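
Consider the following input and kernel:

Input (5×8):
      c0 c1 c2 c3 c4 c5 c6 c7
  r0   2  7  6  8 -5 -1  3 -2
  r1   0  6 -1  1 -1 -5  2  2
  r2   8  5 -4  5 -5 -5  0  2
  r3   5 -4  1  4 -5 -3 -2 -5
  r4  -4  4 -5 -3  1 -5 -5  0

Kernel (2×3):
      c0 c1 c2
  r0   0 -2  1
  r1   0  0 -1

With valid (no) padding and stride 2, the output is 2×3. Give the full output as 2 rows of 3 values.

Output[0,0]: The receptive field on the input at this output position is [2 7 6 / 0 6 -1]. Elementwise product with the kernel and sum: 7·-2 + 6·1 + -1·-1.

-7 -20 3
-15 -10 12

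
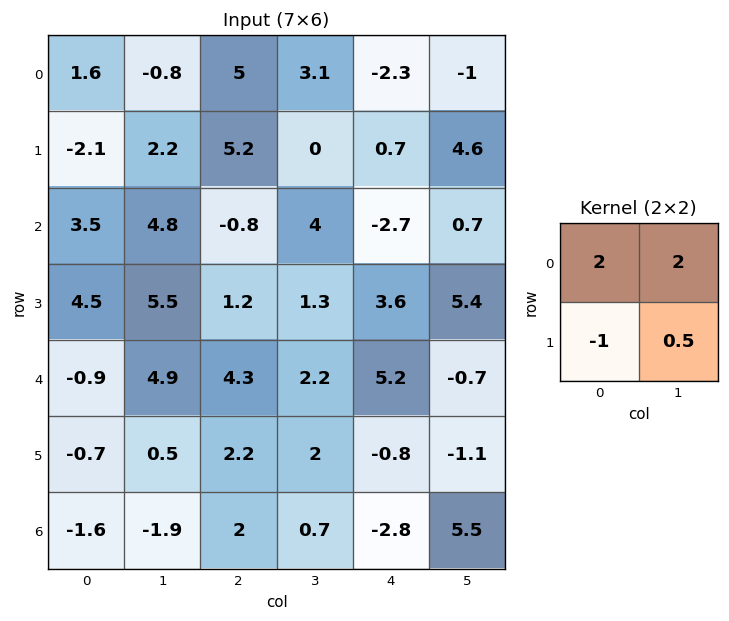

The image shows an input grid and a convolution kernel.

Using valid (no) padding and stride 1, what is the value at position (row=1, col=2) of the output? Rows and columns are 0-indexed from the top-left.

13.2

The receptive field on the input at this output position is [5.2 0 / -0.8 4]. Elementwise product with the kernel and sum: 5.2·2 + 0·2 + -0.8·-1 + 4·0.5.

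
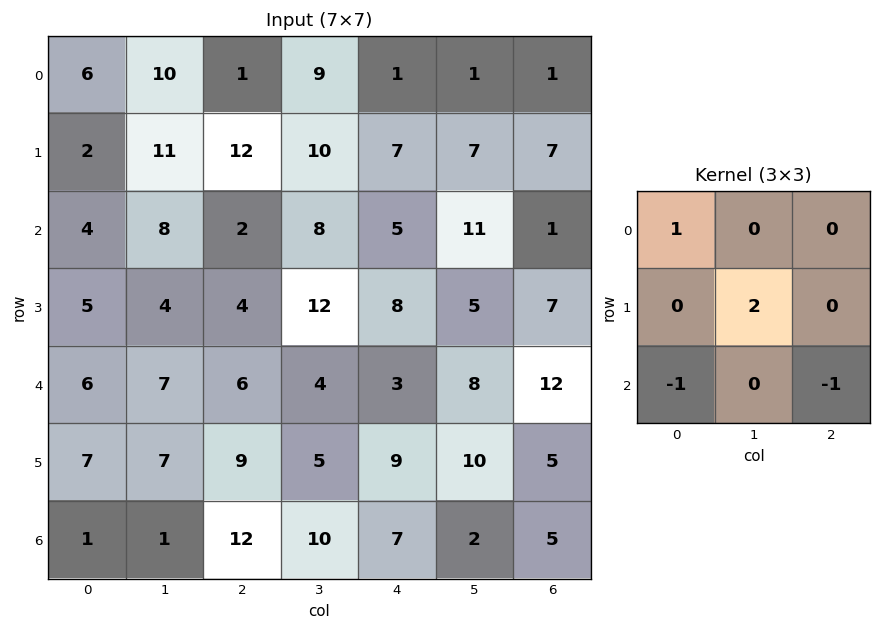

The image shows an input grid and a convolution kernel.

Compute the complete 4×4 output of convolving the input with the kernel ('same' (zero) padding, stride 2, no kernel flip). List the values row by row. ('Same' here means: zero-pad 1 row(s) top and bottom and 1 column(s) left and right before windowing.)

1 -19 -15 -5
4 -1 3 4
5 4 3 19
2 31 19 20

Output[0,0]: The receptive field on the zero-padded input at this output position is [0 0 0 / 0 6 10 / 0 2 11]. Elementwise product with the kernel and sum: 0·1 + 6·2 + 0·-1 + 11·-1.
Output[0,1]: The receptive field on the zero-padded input at this output position is [0 0 0 / 10 1 9 / 11 12 10]. Elementwise product with the kernel and sum: 0·1 + 1·2 + 11·-1 + 10·-1.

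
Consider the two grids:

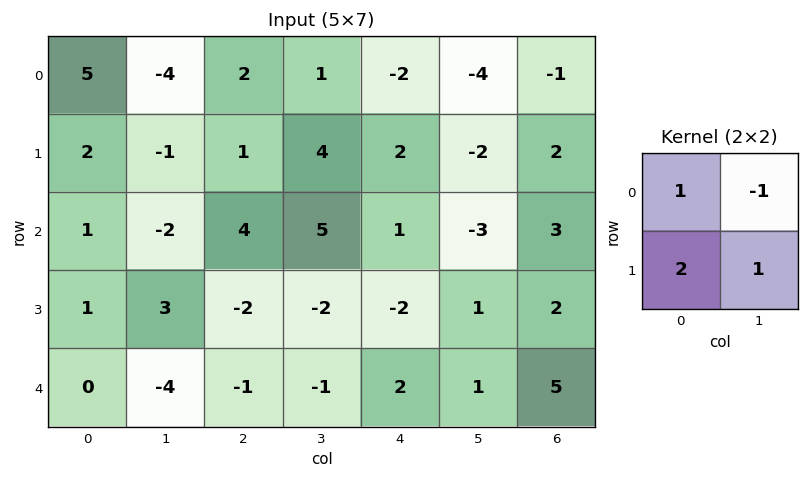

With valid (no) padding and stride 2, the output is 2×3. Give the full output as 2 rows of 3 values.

Output[0,0]: The receptive field on the input at this output position is [5 -4 / 2 -1]. Elementwise product with the kernel and sum: 5·1 + -4·-1 + 2·2 + -1·1.

12 7 4
8 -7 1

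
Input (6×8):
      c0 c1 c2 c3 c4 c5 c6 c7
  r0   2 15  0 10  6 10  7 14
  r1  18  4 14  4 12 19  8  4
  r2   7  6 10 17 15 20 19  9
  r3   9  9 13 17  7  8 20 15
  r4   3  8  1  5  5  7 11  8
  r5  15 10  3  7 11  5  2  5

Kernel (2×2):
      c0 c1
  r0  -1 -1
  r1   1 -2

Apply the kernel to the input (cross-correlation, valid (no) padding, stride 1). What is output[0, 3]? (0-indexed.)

-36

The receptive field on the input at this output position is [10 6 / 4 12]. Elementwise product with the kernel and sum: 10·-1 + 6·-1 + 4·1 + 12·-2.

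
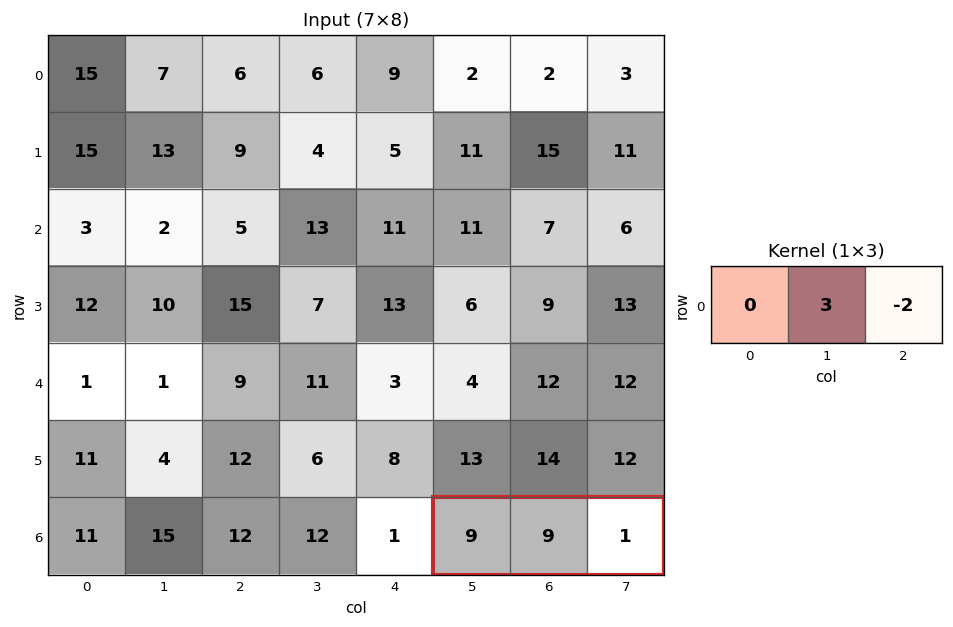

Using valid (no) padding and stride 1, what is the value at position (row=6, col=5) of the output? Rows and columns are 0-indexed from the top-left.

25

The receptive field on the input at this output position is [9 9 1]. Elementwise product with the kernel and sum: 9·3 + 1·-2.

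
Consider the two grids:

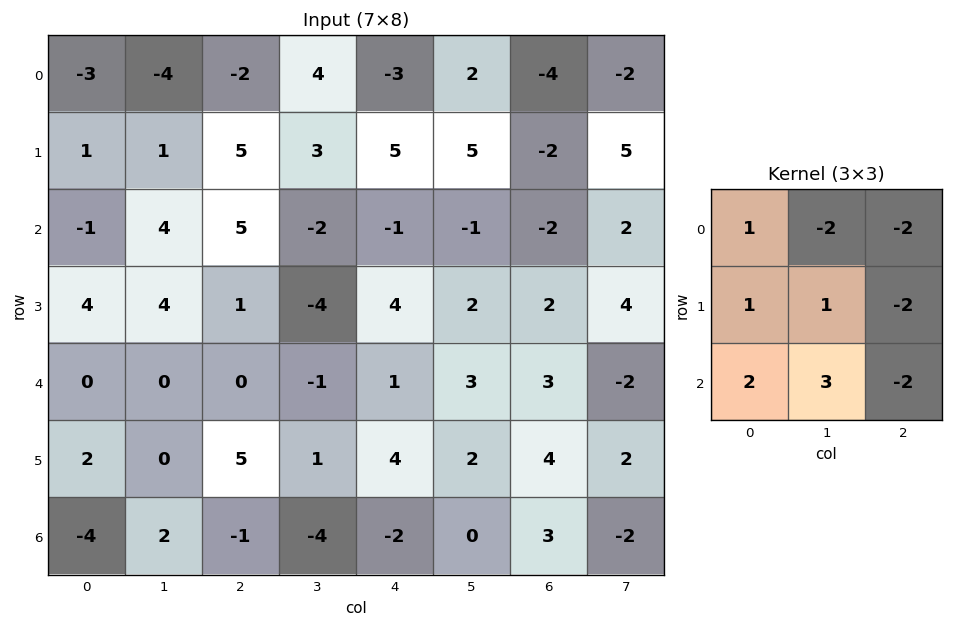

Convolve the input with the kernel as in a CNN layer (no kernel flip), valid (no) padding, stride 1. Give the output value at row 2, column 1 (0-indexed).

13

The receptive field on the input at this output position is [4 5 -2 / 4 1 -4 / 0 0 -1]. Elementwise product with the kernel and sum: 4·1 + 5·-2 + -2·-2 + 4·1 + 1·1 + -4·-2 + 0·2 + 0·3 + -1·-2.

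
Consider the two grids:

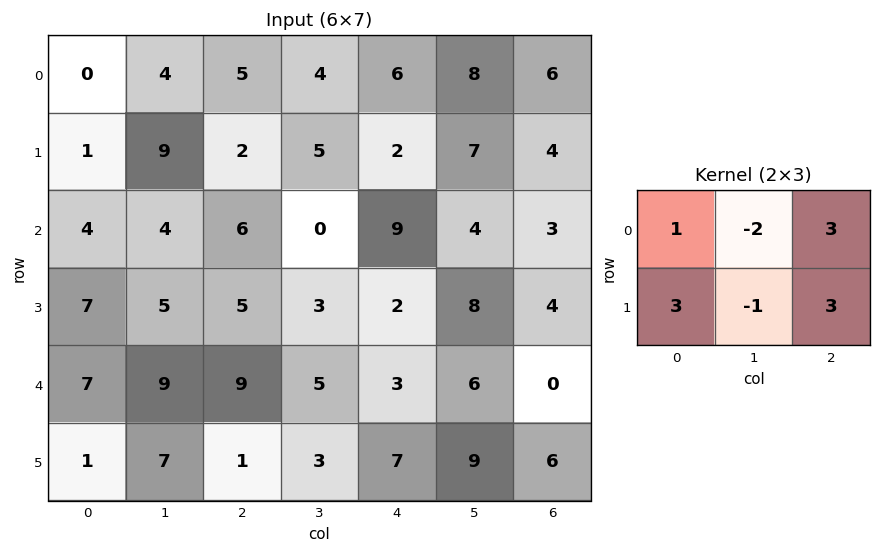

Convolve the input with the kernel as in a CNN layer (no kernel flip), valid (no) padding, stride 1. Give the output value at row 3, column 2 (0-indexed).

The receptive field on the input at this output position is [5 3 2 / 9 5 3]. Elementwise product with the kernel and sum: 5·1 + 3·-2 + 2·3 + 9·3 + 5·-1 + 3·3.

36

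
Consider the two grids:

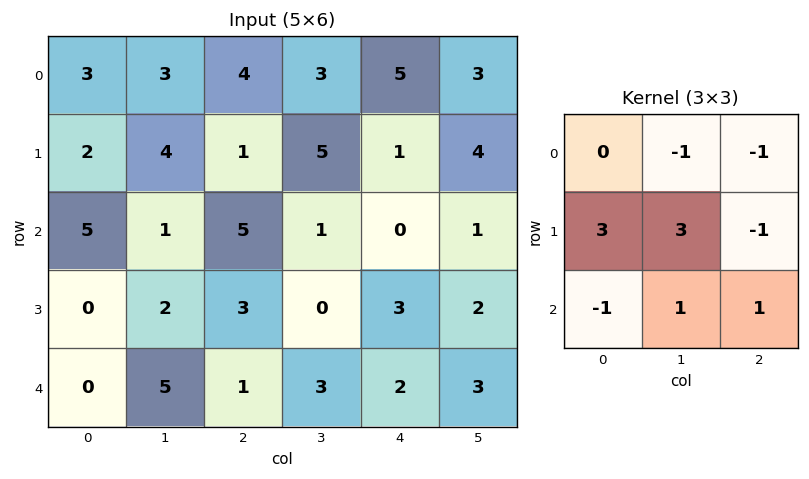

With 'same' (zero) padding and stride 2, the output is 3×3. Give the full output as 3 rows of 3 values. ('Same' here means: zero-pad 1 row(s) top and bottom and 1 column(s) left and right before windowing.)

Output[0,0]: The receptive field on the zero-padded input at this output position is [0 0 0 / 0 3 3 / 0 2 4]. Elementwise product with the kernel and sum: 0·-1 + 0·-1 + 0·3 + 3·3 + 3·-1 + 0·-1 + 2·1 + 4·1.
Output[0,1]: The receptive field on the zero-padded input at this output position is [0 0 0 / 3 4 3 / 4 1 5]. Elementwise product with the kernel and sum: 0·-1 + 0·-1 + 3·3 + 4·3 + 3·-1 + 4·-1 + 1·1 + 5·1.

12 20 21
10 12 2
-7 12 7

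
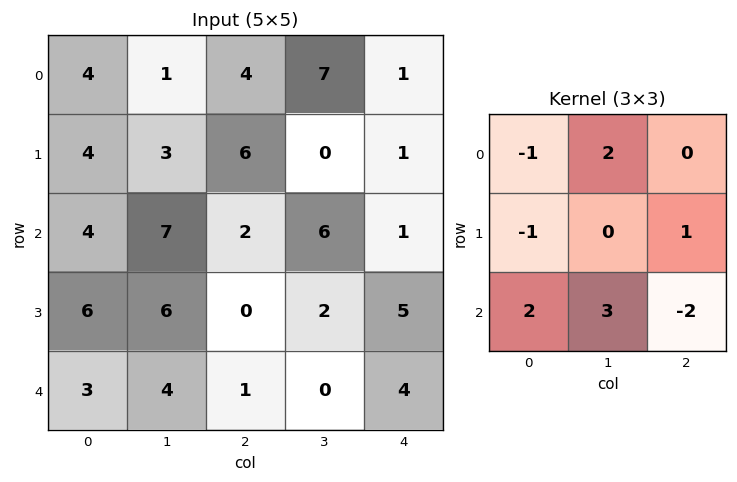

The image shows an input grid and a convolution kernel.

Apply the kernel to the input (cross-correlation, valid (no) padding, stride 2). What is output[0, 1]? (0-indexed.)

The receptive field on the input at this output position is [4 7 1 / 6 0 1 / 2 6 1]. Elementwise product with the kernel and sum: 4·-1 + 7·2 + 6·-1 + 1·1 + 2·2 + 6·3 + 1·-2.

25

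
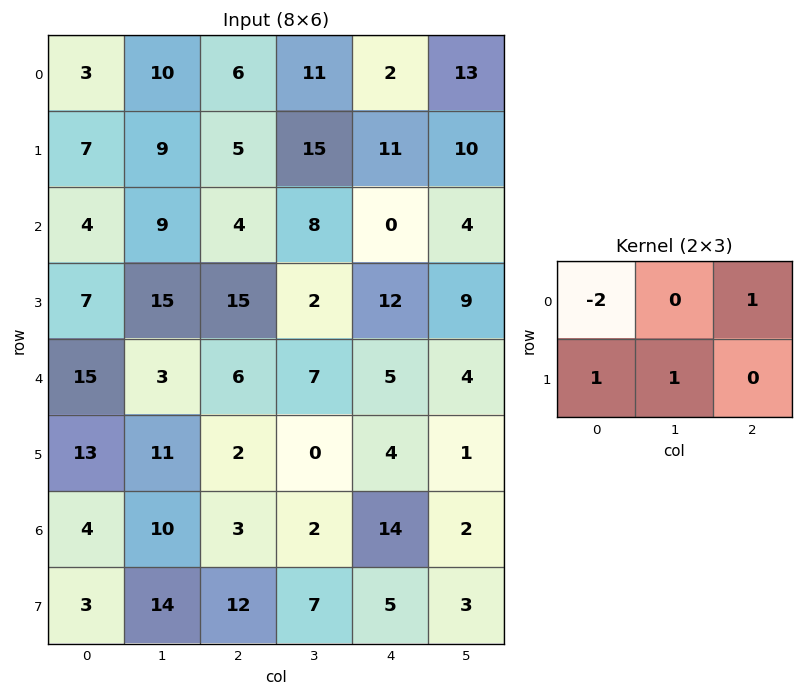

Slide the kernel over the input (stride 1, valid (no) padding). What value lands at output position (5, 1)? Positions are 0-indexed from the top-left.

The receptive field on the input at this output position is [11 2 0 / 10 3 2]. Elementwise product with the kernel and sum: 11·-2 + 0·1 + 10·1 + 3·1.

-9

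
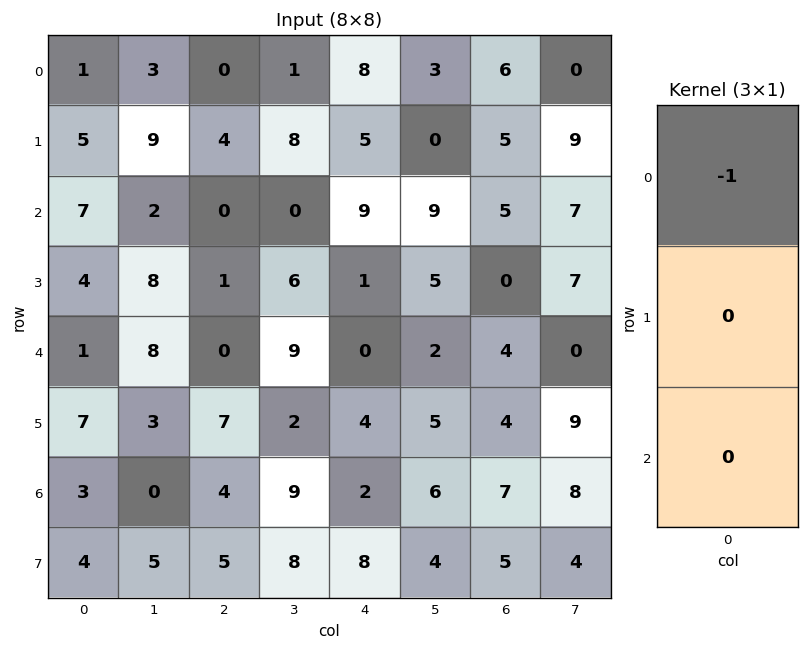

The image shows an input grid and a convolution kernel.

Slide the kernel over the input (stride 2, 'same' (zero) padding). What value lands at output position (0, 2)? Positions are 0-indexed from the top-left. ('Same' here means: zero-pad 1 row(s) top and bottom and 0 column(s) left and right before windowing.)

0

The receptive field on the zero-padded input at this output position is [0 / 8 / 5]. Elementwise product with the kernel and sum: 0·-1.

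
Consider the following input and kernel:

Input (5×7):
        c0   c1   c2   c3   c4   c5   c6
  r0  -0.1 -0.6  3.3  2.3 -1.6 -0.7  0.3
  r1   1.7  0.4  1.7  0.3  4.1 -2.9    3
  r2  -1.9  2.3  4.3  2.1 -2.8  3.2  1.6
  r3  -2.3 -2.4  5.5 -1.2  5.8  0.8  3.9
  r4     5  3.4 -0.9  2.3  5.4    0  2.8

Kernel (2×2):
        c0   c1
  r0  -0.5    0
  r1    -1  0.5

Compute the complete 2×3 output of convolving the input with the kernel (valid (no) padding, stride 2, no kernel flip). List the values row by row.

Output[0,0]: The receptive field on the input at this output position is [-0.1 -0.6 / 1.7 0.4]. Elementwise product with the kernel and sum: -0.1·-0.5 + 1.7·-1 + 0.4·0.5.

-1.45 -3.2 -4.75
2.05 -8.25 -4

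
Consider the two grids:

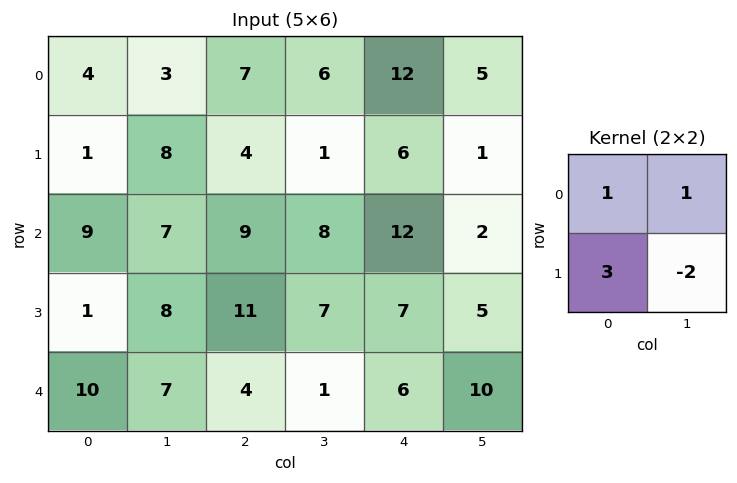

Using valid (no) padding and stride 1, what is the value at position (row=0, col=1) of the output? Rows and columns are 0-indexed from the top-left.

The receptive field on the input at this output position is [3 7 / 8 4]. Elementwise product with the kernel and sum: 3·1 + 7·1 + 8·3 + 4·-2.

26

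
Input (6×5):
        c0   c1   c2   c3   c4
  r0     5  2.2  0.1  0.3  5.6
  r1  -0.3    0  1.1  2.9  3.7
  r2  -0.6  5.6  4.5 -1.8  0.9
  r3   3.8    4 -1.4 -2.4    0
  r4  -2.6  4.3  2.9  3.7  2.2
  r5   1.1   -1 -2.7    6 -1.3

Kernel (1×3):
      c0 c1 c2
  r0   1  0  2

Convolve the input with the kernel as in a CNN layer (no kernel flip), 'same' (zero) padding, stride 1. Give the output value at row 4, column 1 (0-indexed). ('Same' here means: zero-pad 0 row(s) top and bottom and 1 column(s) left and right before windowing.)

The receptive field on the zero-padded input at this output position is [-2.6 4.3 2.9]. Elementwise product with the kernel and sum: -2.6·1 + 2.9·2.

3.2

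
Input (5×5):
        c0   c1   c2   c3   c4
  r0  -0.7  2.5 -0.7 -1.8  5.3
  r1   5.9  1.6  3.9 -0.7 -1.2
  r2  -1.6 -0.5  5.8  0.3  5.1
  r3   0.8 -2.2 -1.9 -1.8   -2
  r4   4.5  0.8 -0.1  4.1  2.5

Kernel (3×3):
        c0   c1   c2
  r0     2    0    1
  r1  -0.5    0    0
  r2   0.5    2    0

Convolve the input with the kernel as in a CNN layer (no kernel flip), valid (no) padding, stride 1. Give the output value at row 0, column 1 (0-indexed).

The receptive field on the input at this output position is [2.5 -0.7 -1.8 / 1.6 3.9 -0.7 / -0.5 5.8 0.3]. Elementwise product with the kernel and sum: 2.5·2 + -1.8·1 + 1.6·-0.5 + -0.5·0.5 + 5.8·2.

13.75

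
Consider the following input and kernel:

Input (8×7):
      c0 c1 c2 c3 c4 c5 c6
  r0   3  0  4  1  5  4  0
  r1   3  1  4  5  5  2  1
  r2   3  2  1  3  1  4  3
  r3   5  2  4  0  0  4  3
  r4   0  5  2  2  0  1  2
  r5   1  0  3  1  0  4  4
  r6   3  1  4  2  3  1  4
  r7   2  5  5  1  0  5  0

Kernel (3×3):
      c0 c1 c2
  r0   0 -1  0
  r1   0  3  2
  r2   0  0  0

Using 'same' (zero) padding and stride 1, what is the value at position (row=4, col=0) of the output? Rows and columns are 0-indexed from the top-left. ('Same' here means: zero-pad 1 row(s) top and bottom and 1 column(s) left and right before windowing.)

5

The receptive field on the zero-padded input at this output position is [0 5 2 / 0 0 5 / 0 1 0]. Elementwise product with the kernel and sum: 5·-1 + 0·3 + 5·2.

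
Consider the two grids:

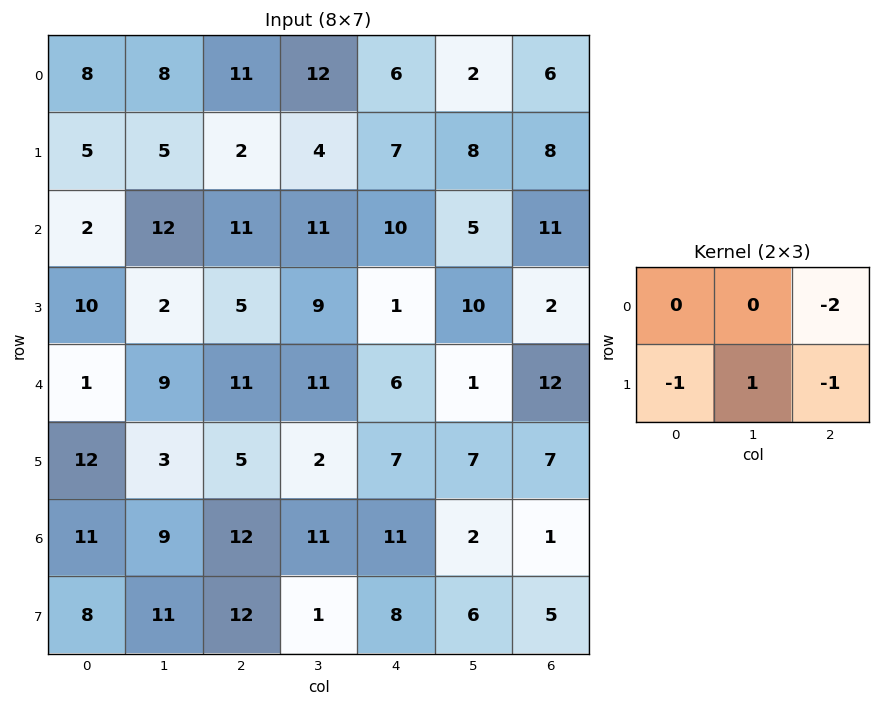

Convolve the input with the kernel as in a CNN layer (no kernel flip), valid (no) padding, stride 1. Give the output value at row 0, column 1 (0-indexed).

The receptive field on the input at this output position is [8 11 12 / 5 2 4]. Elementwise product with the kernel and sum: 12·-2 + 5·-1 + 2·1 + 4·-1.

-31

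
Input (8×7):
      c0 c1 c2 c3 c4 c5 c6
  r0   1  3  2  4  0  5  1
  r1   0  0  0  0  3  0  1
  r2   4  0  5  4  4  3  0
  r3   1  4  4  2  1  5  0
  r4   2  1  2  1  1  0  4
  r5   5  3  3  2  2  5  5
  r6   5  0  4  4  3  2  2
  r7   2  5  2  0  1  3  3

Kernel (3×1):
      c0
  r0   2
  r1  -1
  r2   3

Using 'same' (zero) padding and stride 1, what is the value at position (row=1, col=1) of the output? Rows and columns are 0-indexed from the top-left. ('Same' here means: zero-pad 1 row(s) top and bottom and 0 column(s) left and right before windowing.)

6

The receptive field on the zero-padded input at this output position is [3 / 0 / 0]. Elementwise product with the kernel and sum: 3·2 + 0·-1 + 0·3.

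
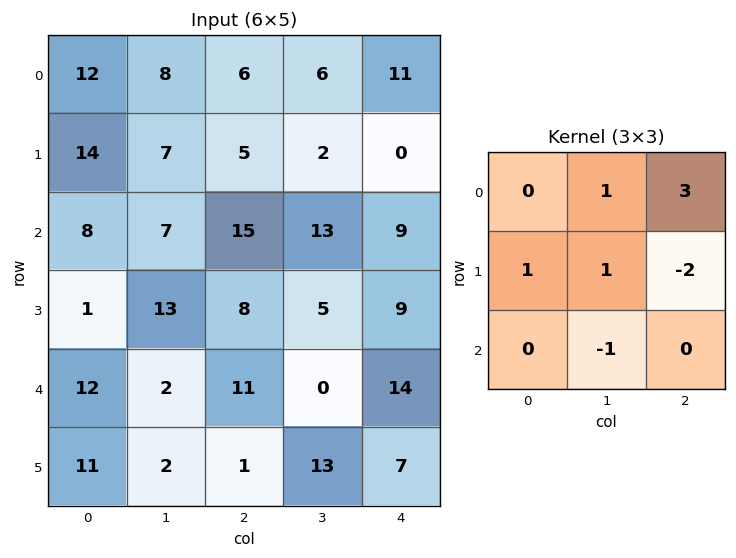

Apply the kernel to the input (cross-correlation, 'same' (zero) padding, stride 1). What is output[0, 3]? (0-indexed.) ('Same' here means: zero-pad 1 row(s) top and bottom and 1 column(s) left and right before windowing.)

The receptive field on the zero-padded input at this output position is [0 0 0 / 6 6 11 / 5 2 0]. Elementwise product with the kernel and sum: 0·1 + 0·3 + 6·1 + 6·1 + 11·-2 + 2·-1.

-12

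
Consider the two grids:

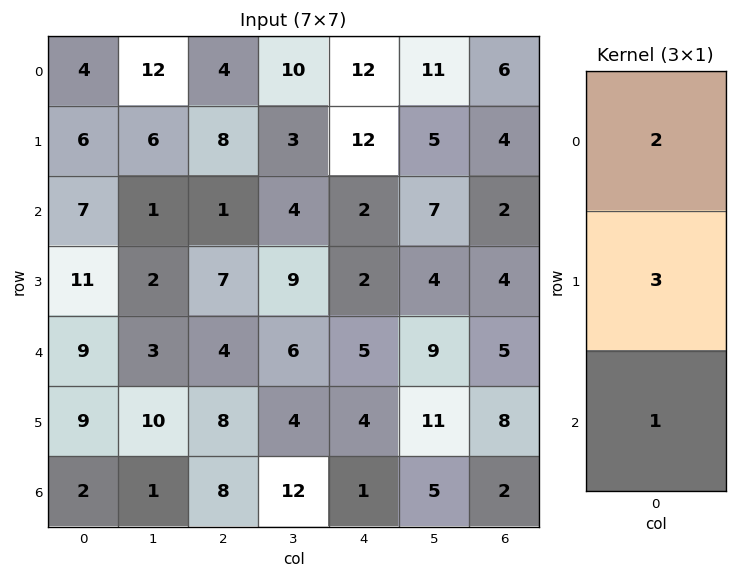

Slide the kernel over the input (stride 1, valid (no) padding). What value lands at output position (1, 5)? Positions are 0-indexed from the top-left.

35

The receptive field on the input at this output position is [5 / 7 / 4]. Elementwise product with the kernel and sum: 5·2 + 7·3 + 4·1.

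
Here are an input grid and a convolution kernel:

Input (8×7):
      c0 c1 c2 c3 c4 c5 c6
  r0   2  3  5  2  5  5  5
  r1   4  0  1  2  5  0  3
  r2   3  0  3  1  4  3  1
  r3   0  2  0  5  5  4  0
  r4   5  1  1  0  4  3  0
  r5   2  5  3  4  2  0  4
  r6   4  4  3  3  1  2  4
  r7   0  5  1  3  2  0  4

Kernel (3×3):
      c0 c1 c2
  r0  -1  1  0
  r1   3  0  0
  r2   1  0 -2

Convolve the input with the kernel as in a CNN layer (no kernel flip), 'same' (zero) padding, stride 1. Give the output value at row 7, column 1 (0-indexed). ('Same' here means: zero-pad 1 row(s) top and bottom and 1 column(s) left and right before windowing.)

0

The receptive field on the zero-padded input at this output position is [4 4 3 / 0 5 1 / 0 0 0]. Elementwise product with the kernel and sum: 4·-1 + 4·1 + 0·3 + 0·1 + 0·-2.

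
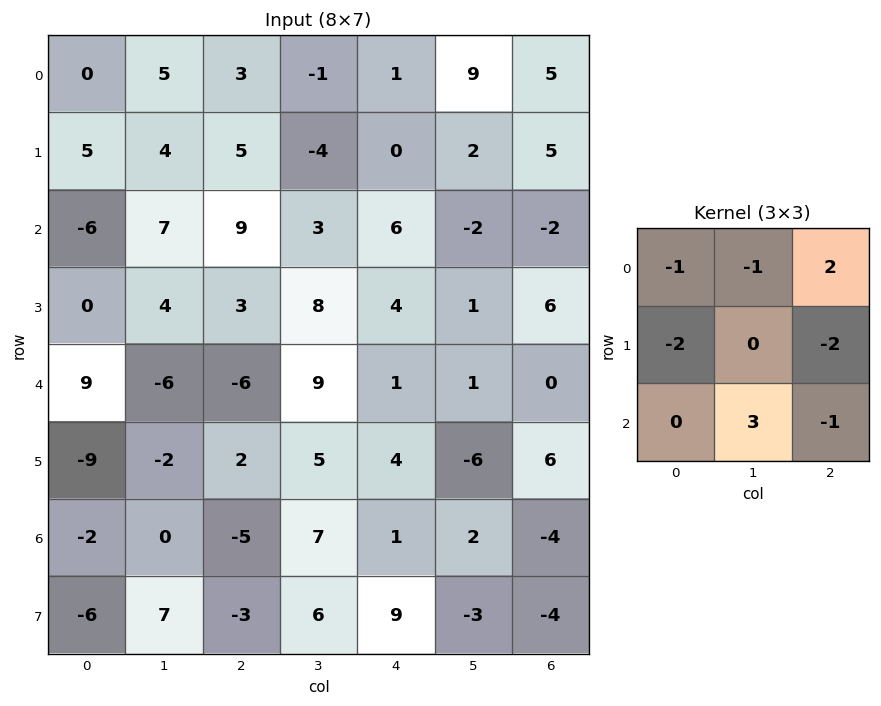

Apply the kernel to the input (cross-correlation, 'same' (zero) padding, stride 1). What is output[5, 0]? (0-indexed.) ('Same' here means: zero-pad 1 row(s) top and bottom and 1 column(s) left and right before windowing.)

-23

The receptive field on the zero-padded input at this output position is [0 9 -6 / 0 -9 -2 / 0 -2 0]. Elementwise product with the kernel and sum: 0·-1 + 9·-1 + -6·2 + 0·-2 + -2·-2 + -2·3 + 0·-1.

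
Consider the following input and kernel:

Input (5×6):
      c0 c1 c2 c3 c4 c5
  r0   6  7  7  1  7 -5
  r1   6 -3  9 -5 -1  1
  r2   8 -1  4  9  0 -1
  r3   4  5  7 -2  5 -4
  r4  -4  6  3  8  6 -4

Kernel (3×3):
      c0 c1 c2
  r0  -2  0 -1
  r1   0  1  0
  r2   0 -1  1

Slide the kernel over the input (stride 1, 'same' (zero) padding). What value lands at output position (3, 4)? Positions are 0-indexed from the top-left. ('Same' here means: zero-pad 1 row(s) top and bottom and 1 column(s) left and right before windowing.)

The receptive field on the zero-padded input at this output position is [9 0 -1 / -2 5 -4 / 8 6 -4]. Elementwise product with the kernel and sum: 9·-2 + -1·-1 + 5·1 + 6·-1 + -4·1.

-22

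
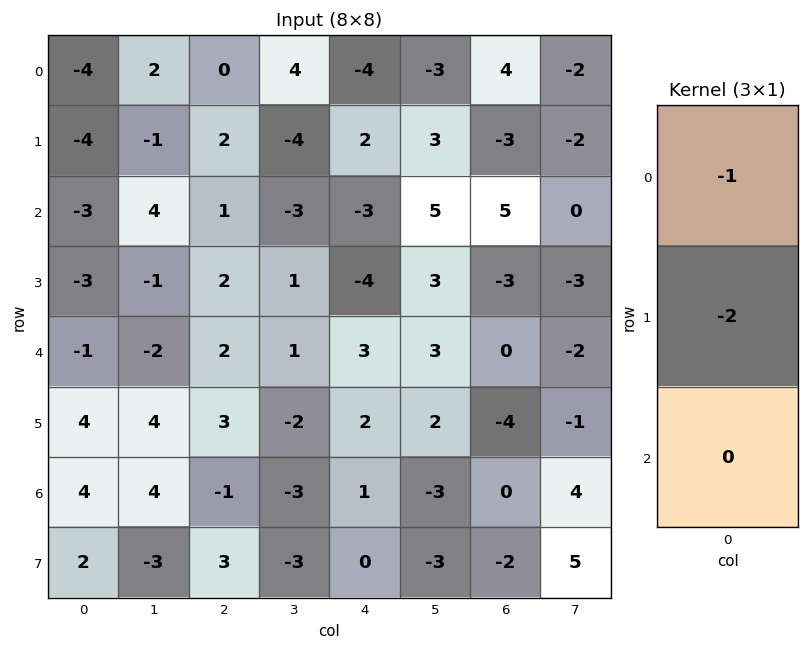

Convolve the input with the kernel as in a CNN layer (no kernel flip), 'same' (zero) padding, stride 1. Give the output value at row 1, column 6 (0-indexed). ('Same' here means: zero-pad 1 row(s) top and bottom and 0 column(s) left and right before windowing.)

2

The receptive field on the zero-padded input at this output position is [4 / -3 / 5]. Elementwise product with the kernel and sum: 4·-1 + -3·-2.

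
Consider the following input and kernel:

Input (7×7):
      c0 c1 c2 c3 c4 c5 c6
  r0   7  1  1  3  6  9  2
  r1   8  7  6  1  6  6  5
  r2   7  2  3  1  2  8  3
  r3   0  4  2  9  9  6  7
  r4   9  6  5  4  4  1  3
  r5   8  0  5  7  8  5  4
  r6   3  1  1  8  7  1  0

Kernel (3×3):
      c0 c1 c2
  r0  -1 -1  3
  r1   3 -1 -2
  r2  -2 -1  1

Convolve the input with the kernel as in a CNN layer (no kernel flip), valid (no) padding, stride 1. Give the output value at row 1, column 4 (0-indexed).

The receptive field on the input at this output position is [6 6 5 / 2 8 3 / 9 6 7]. Elementwise product with the kernel and sum: 6·-1 + 6·-1 + 5·3 + 2·3 + 8·-1 + 3·-2 + 9·-2 + 6·-1 + 7·1.

-22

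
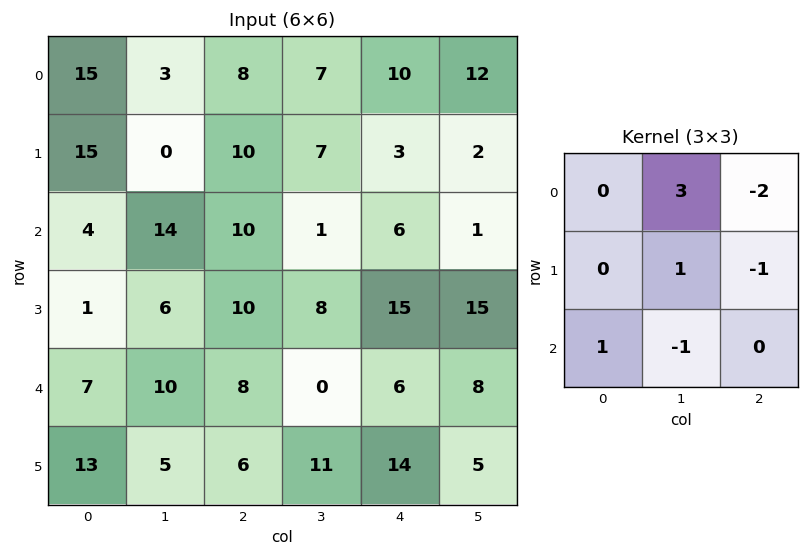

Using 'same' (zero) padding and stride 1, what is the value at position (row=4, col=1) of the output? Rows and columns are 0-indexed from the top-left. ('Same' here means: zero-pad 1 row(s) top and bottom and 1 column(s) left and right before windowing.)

The receptive field on the zero-padded input at this output position is [1 6 10 / 7 10 8 / 13 5 6]. Elementwise product with the kernel and sum: 6·3 + 10·-2 + 10·1 + 8·-1 + 13·1 + 5·-1.

8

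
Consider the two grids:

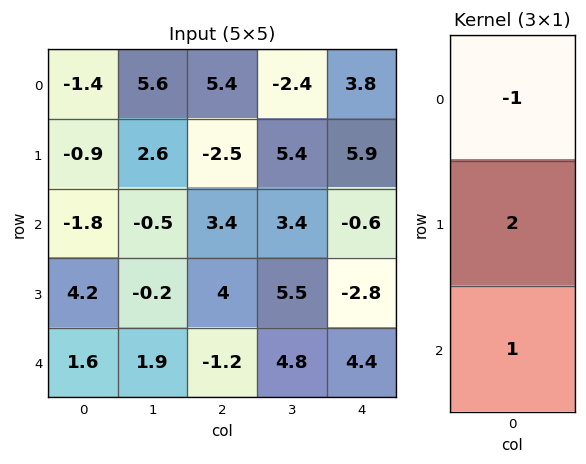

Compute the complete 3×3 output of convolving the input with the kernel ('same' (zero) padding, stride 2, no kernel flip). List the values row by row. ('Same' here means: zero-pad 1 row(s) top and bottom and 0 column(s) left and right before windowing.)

-3.7 8.3 13.5
1.5 13.3 -9.9
-1 -6.4 11.6

Output[0,0]: The receptive field on the zero-padded input at this output position is [0 / -1.4 / -0.9]. Elementwise product with the kernel and sum: 0·-1 + -1.4·2 + -0.9·1.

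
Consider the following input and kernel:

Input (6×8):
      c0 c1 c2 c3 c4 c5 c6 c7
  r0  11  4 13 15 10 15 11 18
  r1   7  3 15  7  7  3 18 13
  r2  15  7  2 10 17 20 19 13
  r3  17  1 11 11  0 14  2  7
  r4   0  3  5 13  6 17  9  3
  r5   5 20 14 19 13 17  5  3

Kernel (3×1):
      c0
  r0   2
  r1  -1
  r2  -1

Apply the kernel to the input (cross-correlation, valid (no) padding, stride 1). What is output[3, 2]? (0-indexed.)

3

The receptive field on the input at this output position is [11 / 5 / 14]. Elementwise product with the kernel and sum: 11·2 + 5·-1 + 14·-1.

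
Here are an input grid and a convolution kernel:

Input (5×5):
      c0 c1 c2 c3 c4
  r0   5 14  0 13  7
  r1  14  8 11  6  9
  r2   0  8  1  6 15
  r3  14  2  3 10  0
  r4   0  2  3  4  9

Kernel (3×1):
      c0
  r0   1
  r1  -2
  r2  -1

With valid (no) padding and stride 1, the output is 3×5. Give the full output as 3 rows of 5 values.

-23 -10 -23 -5 -26
0 -10 6 -16 -21
-28 2 -8 -18 6

Output[0,0]: The receptive field on the input at this output position is [5 / 14 / 0]. Elementwise product with the kernel and sum: 5·1 + 14·-2 + 0·-1.
Output[0,1]: The receptive field on the input at this output position is [14 / 8 / 8]. Elementwise product with the kernel and sum: 14·1 + 8·-2 + 8·-1.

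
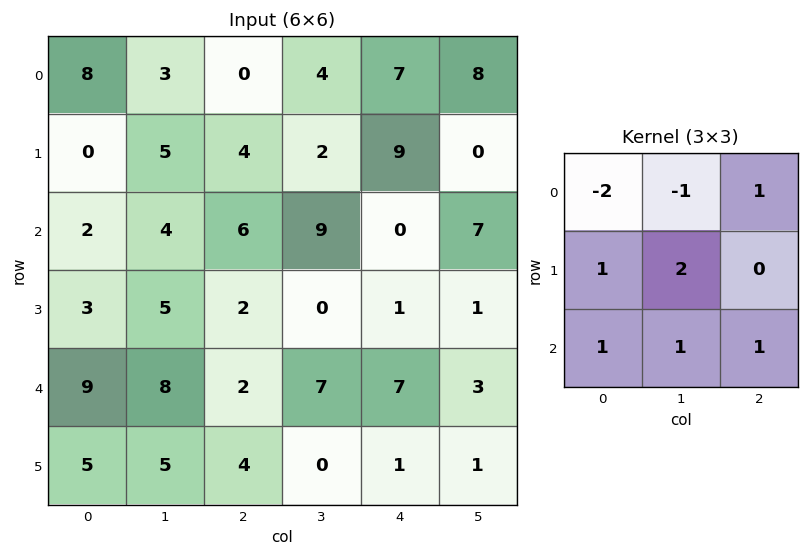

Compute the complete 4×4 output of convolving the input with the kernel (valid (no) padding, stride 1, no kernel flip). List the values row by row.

3 30 26 29
19 11 26 -2
30 21 -3 8
30 9 18 23

Output[0,0]: The receptive field on the input at this output position is [8 3 0 / 0 5 4 / 2 4 6]. Elementwise product with the kernel and sum: 8·-2 + 3·-1 + 0·1 + 0·1 + 5·2 + 2·1 + 4·1 + 6·1.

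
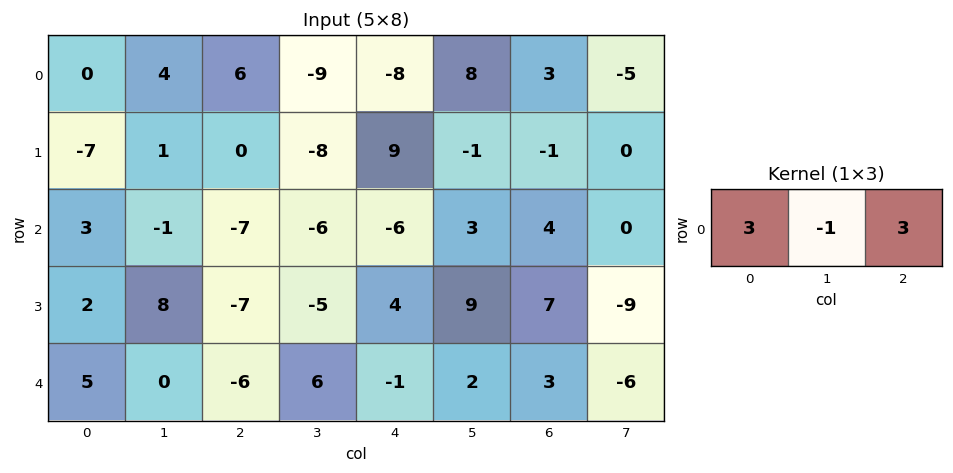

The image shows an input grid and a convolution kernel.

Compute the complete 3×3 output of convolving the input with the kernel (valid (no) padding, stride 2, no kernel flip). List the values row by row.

14 3 -23
-11 -33 -9
-3 -27 4

Output[0,0]: The receptive field on the input at this output position is [0 4 6]. Elementwise product with the kernel and sum: 0·3 + 4·-1 + 6·3.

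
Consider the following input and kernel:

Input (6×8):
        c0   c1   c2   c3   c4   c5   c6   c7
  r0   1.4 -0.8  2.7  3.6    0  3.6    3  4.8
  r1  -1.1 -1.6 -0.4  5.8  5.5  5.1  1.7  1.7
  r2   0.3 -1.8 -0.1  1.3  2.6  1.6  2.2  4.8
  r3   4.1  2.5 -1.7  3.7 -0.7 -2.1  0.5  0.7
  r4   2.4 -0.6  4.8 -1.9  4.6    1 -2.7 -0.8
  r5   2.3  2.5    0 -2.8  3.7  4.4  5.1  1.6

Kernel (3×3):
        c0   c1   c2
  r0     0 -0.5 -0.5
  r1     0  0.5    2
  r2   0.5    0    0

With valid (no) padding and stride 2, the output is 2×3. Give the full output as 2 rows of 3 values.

-2.4 12.05 3.95
0 0.9 0.35

Output[0,0]: The receptive field on the input at this output position is [1.4 -0.8 2.7 / -1.1 -1.6 -0.4 / 0.3 -1.8 -0.1]. Elementwise product with the kernel and sum: -0.8·-0.5 + 2.7·-0.5 + -1.6·0.5 + -0.4·2 + 0.3·0.5.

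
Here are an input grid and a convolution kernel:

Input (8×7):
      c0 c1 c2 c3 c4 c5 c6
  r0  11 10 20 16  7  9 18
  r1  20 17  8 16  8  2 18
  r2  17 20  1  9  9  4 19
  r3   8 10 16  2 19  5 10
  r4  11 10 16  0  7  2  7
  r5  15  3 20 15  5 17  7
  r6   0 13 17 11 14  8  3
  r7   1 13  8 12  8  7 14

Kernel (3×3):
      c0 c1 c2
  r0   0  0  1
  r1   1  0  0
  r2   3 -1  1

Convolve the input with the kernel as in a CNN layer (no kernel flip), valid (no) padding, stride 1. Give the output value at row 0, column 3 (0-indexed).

The receptive field on the input at this output position is [16 7 9 / 16 8 2 / 9 9 4]. Elementwise product with the kernel and sum: 9·1 + 16·1 + 9·3 + 9·-1 + 4·1.

47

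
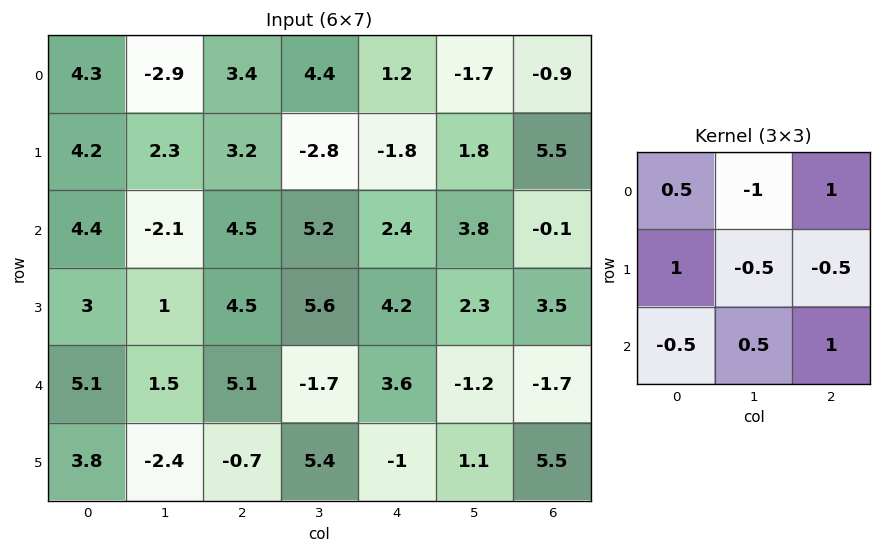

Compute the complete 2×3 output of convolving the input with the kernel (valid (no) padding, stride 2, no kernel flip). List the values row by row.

Output[0,0]: The receptive field on the input at this output position is [4.3 -2.9 3.4 / 4.2 2.3 3.2 / 4.4 -2.1 4.5]. Elementwise product with the kernel and sum: 4.3·0.5 + -2.9·-1 + 3.4·1 + 4.2·1 + 2.3·-0.5 + 3.2·-0.5 + 4.4·-0.5 + -2.1·0.5 + 4.5·1.

11.15 6.75 -3.45
12.35 -0.75 -5.5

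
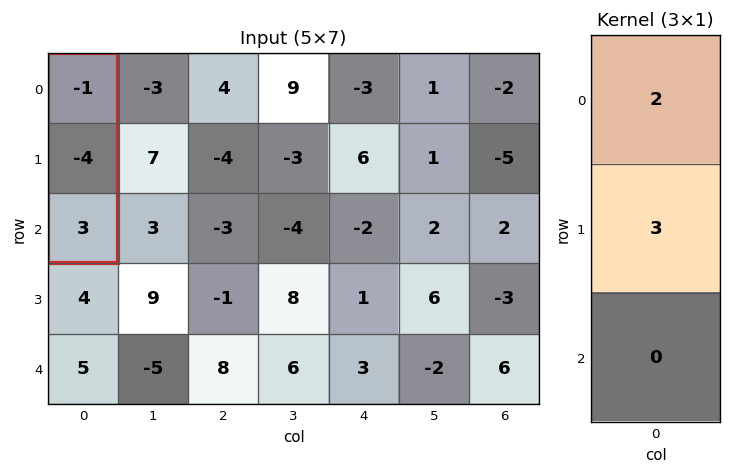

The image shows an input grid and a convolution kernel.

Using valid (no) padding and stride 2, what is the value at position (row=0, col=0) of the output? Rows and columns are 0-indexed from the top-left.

The receptive field on the input at this output position is [-1 / -4 / 3]. Elementwise product with the kernel and sum: -1·2 + -4·3.

-14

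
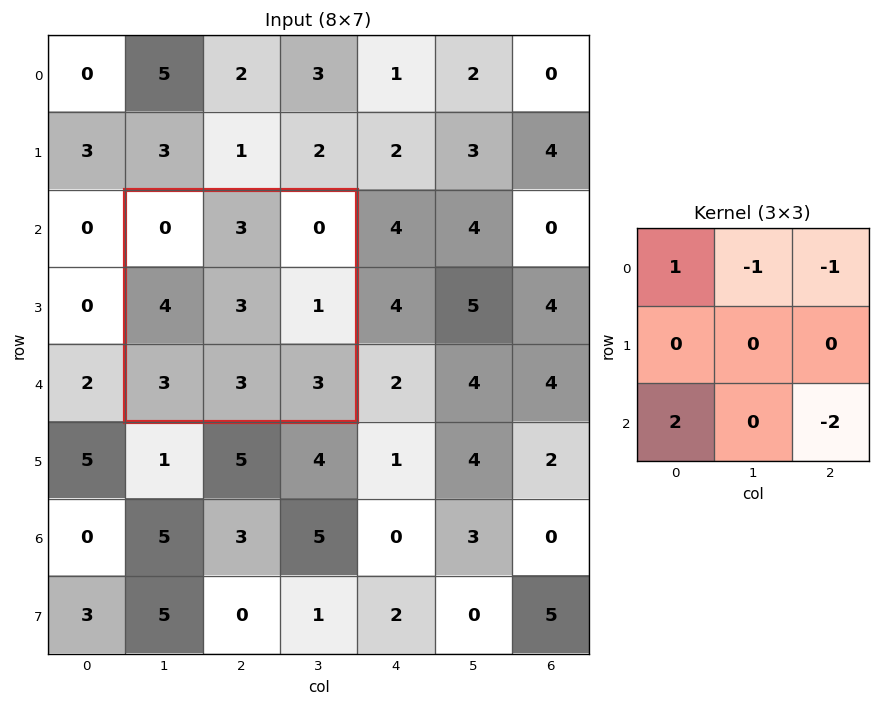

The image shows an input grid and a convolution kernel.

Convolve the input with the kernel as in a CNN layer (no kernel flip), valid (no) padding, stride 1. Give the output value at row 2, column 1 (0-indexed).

-3

The receptive field on the input at this output position is [0 3 0 / 4 3 1 / 3 3 3]. Elementwise product with the kernel and sum: 0·1 + 3·-1 + 0·-1 + 3·2 + 3·-2.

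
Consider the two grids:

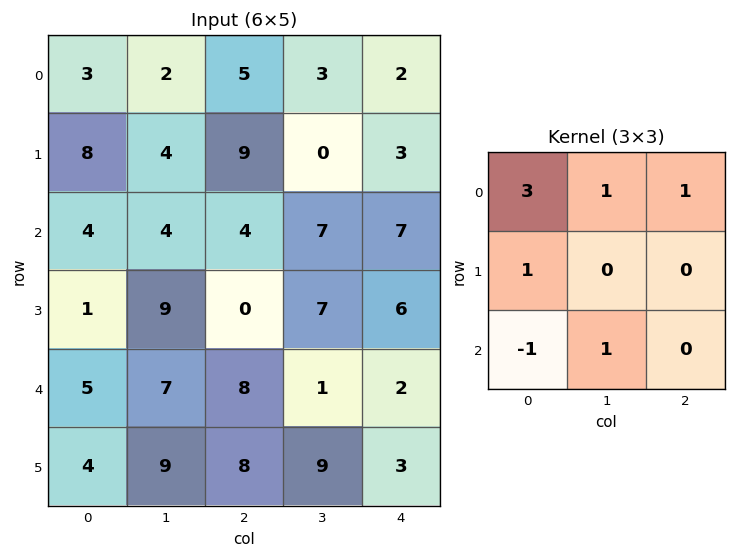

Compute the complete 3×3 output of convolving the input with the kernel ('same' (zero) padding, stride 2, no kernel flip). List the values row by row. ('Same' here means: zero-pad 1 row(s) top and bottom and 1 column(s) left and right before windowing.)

Output[0,0]: The receptive field on the zero-padded input at this output position is [0 0 0 / 0 3 2 / 0 8 4]. Elementwise product with the kernel and sum: 0·3 + 0·1 + 0·1 + 0·1 + 0·-1 + 8·1.

8 7 6
13 16 9
14 40 22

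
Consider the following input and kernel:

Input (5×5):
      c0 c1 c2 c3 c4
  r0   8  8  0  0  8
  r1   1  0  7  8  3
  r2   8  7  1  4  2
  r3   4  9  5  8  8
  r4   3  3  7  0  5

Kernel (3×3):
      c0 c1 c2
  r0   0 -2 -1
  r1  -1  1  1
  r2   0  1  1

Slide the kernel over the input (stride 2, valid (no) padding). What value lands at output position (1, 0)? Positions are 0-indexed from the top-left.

The receptive field on the input at this output position is [8 7 1 / 4 9 5 / 3 3 7]. Elementwise product with the kernel and sum: 7·-2 + 1·-1 + 4·-1 + 9·1 + 5·1 + 3·1 + 7·1.

5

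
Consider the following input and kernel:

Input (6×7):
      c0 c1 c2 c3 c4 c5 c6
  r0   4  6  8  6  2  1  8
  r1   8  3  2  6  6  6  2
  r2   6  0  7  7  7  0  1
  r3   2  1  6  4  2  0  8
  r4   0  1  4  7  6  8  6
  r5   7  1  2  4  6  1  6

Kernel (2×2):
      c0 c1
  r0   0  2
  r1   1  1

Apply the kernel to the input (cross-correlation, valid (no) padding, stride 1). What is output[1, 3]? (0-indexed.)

The receptive field on the input at this output position is [6 6 / 7 7]. Elementwise product with the kernel and sum: 6·2 + 7·1 + 7·1.

26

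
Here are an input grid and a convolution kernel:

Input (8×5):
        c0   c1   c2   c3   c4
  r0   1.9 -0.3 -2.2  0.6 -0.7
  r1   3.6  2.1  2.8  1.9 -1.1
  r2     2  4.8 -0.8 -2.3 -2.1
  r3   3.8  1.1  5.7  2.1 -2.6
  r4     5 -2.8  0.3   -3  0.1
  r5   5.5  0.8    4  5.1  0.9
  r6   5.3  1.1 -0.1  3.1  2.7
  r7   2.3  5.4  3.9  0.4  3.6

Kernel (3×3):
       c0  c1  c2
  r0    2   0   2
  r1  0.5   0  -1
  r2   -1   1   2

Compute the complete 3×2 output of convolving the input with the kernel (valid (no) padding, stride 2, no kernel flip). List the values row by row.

-0.4 -9
-8.6 -3.45
4.95 10.5

Output[0,0]: The receptive field on the input at this output position is [1.9 -0.3 -2.2 / 3.6 2.1 2.8 / 2 4.8 -0.8]. Elementwise product with the kernel and sum: 1.9·2 + -2.2·2 + 3.6·0.5 + 2.8·-1 + 2·-1 + 4.8·1 + -0.8·2.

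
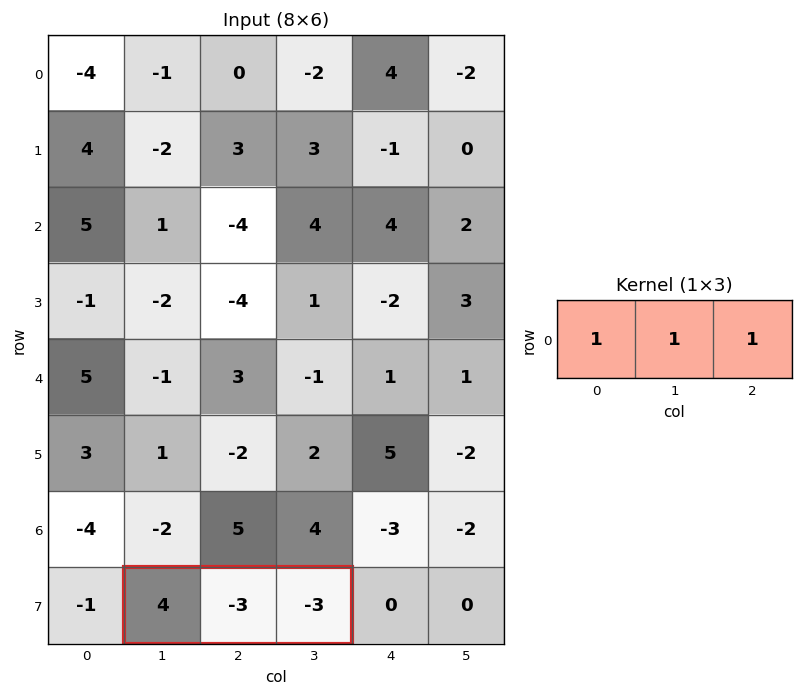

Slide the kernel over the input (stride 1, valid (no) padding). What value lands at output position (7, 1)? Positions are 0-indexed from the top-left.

The receptive field on the input at this output position is [4 -3 -3]. Elementwise product with the kernel and sum: 4·1 + -3·1 + -3·1.

-2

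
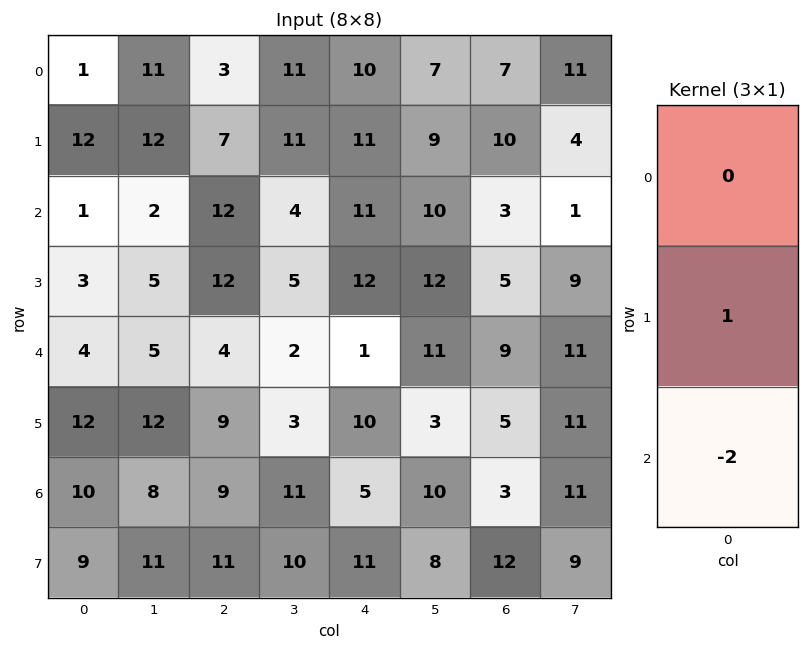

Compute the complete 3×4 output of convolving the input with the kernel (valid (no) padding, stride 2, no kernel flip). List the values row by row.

10 -17 -11 4
-5 4 10 -13
-8 -9 0 -1

Output[0,0]: The receptive field on the input at this output position is [1 / 12 / 1]. Elementwise product with the kernel and sum: 12·1 + 1·-2.
Output[0,1]: The receptive field on the input at this output position is [3 / 7 / 12]. Elementwise product with the kernel and sum: 7·1 + 12·-2.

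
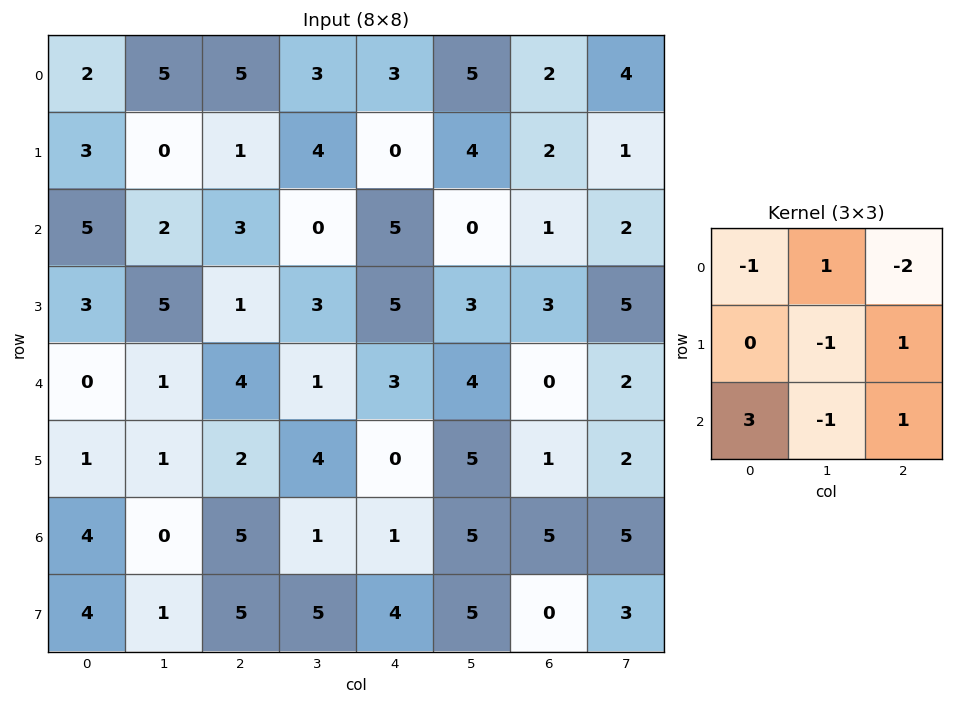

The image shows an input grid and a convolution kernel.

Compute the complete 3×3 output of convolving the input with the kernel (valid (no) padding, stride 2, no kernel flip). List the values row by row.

Output[0,0]: The receptive field on the input at this output position is [2 5 5 / 3 0 1 / 5 2 3]. Elementwise product with the kernel and sum: 2·-1 + 5·1 + 5·-2 + 0·-1 + 1·1 + 5·3 + 2·-1 + 3·1.
Output[0,1]: The receptive field on the input at this output position is [5 3 3 / 1 4 0 / 3 0 5]. Elementwise product with the kernel and sum: 5·-1 + 3·1 + 3·-2 + 4·-1 + 0·1 + 3·3 + 0·-1 + 5·1.

10 2 12
-10 3 -2
11 2 0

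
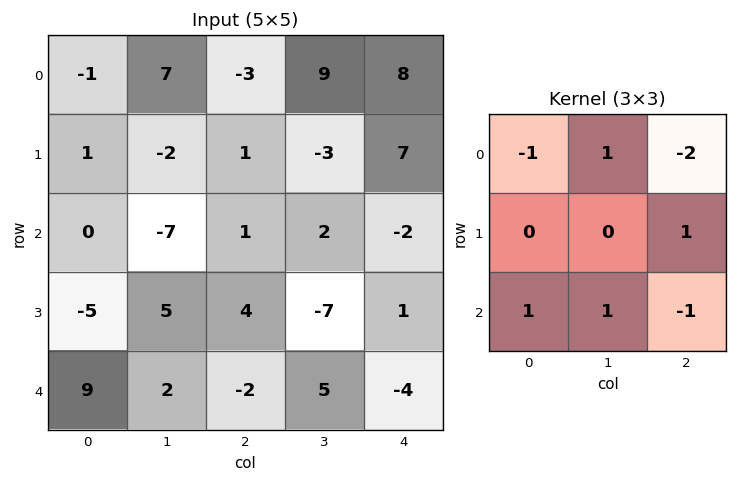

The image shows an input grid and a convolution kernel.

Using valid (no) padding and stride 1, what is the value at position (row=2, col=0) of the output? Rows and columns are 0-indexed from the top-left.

8

The receptive field on the input at this output position is [0 -7 1 / -5 5 4 / 9 2 -2]. Elementwise product with the kernel and sum: 0·-1 + -7·1 + 1·-2 + 4·1 + 9·1 + 2·1 + -2·-1.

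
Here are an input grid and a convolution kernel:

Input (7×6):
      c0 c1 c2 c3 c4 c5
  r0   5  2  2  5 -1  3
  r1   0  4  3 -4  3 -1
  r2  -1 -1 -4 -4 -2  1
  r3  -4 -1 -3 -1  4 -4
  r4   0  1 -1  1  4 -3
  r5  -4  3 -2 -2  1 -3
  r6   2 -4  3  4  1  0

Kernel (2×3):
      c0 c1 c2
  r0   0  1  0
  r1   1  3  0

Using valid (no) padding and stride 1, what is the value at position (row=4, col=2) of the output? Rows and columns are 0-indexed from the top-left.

The receptive field on the input at this output position is [-1 1 4 / -2 -2 1]. Elementwise product with the kernel and sum: 1·1 + -2·1 + -2·3.

-7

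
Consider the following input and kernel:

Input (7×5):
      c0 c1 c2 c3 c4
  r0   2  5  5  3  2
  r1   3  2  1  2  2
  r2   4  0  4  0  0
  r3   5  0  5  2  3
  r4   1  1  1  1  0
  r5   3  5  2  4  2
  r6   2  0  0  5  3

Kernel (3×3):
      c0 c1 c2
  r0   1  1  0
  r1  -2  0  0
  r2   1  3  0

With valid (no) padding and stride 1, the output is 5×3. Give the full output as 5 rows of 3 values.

5 18 10
2 18 6
-2 8 -2
21 14 19
-2 -8 13

Output[0,0]: The receptive field on the input at this output position is [2 5 5 / 3 2 1 / 4 0 4]. Elementwise product with the kernel and sum: 2·1 + 5·1 + 3·-2 + 4·1 + 0·3.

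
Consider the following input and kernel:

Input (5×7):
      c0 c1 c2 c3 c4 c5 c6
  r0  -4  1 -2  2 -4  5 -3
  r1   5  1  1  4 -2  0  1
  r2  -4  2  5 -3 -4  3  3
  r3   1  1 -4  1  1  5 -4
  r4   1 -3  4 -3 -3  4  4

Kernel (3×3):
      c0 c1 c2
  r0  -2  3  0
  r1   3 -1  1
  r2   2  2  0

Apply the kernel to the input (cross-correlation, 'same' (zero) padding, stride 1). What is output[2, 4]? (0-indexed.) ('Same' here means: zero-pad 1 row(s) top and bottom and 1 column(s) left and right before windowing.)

The receptive field on the zero-padded input at this output position is [4 -2 0 / -3 -4 3 / 1 1 5]. Elementwise product with the kernel and sum: 4·-2 + -2·3 + -3·3 + -4·-1 + 3·1 + 1·2 + 1·2.

-12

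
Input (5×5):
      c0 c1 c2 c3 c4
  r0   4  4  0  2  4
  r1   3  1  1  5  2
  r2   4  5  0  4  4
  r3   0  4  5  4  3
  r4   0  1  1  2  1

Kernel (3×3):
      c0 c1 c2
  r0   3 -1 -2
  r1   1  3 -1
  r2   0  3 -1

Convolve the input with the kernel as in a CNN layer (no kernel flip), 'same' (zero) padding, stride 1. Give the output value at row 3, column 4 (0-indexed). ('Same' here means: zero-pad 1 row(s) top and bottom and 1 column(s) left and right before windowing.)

The receptive field on the zero-padded input at this output position is [4 4 0 / 4 3 0 / 2 1 0]. Elementwise product with the kernel and sum: 4·3 + 4·-1 + 0·-2 + 4·1 + 3·3 + 0·-1 + 1·3 + 0·-1.

24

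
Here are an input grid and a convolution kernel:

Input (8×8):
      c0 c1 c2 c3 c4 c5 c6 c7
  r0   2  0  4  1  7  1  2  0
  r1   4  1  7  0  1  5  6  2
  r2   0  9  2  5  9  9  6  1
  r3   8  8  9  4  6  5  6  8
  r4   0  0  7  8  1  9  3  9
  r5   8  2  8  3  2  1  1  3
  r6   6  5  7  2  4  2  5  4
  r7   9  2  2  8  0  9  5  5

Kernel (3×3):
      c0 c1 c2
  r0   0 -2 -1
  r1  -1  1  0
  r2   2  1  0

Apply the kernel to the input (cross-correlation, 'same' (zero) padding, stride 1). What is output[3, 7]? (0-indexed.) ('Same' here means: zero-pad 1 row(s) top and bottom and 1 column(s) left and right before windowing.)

15

The receptive field on the zero-padded input at this output position is [6 1 0 / 6 8 0 / 3 9 0]. Elementwise product with the kernel and sum: 1·-2 + 0·-1 + 6·-1 + 8·1 + 3·2 + 9·1.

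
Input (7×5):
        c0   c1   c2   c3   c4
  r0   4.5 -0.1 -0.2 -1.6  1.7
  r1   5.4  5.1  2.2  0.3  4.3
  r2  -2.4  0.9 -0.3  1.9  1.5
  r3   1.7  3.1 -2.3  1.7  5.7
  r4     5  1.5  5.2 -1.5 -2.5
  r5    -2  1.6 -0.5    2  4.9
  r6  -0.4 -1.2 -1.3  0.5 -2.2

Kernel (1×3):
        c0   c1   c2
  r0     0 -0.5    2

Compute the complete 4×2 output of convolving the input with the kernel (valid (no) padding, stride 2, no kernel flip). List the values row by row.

-0.35 4.2
-1.05 2.05
9.65 -4.25
-2 -4.65

Output[0,0]: The receptive field on the input at this output position is [4.5 -0.1 -0.2]. Elementwise product with the kernel and sum: -0.1·-0.5 + -0.2·2.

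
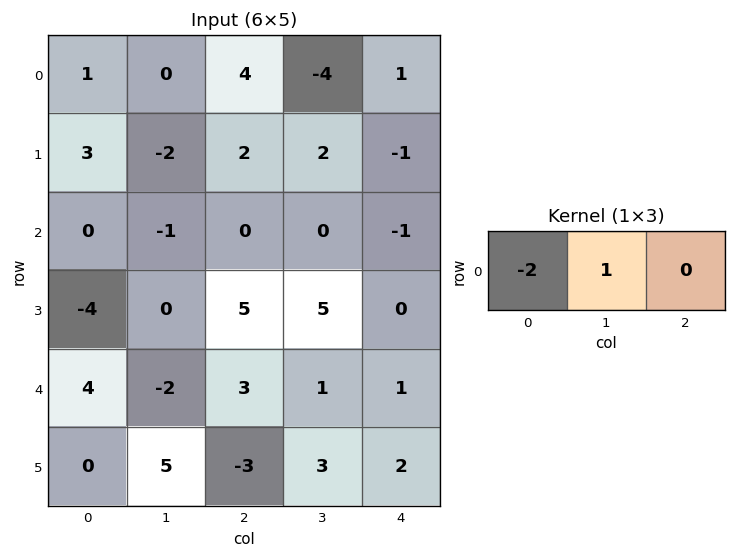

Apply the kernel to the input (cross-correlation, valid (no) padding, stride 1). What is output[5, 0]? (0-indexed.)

5

The receptive field on the input at this output position is [0 5 -3]. Elementwise product with the kernel and sum: 0·-2 + 5·1.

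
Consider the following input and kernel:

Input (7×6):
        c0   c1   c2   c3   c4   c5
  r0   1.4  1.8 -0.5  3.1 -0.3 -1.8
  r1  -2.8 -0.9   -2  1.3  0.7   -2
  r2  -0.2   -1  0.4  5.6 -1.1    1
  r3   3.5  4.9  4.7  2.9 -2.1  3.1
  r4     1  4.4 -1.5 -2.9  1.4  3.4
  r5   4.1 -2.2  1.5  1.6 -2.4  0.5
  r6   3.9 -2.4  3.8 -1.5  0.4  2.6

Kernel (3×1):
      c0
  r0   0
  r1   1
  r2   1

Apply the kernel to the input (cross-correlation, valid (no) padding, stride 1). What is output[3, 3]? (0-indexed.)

-1.3

The receptive field on the input at this output position is [2.9 / -2.9 / 1.6]. Elementwise product with the kernel and sum: -2.9·1 + 1.6·1.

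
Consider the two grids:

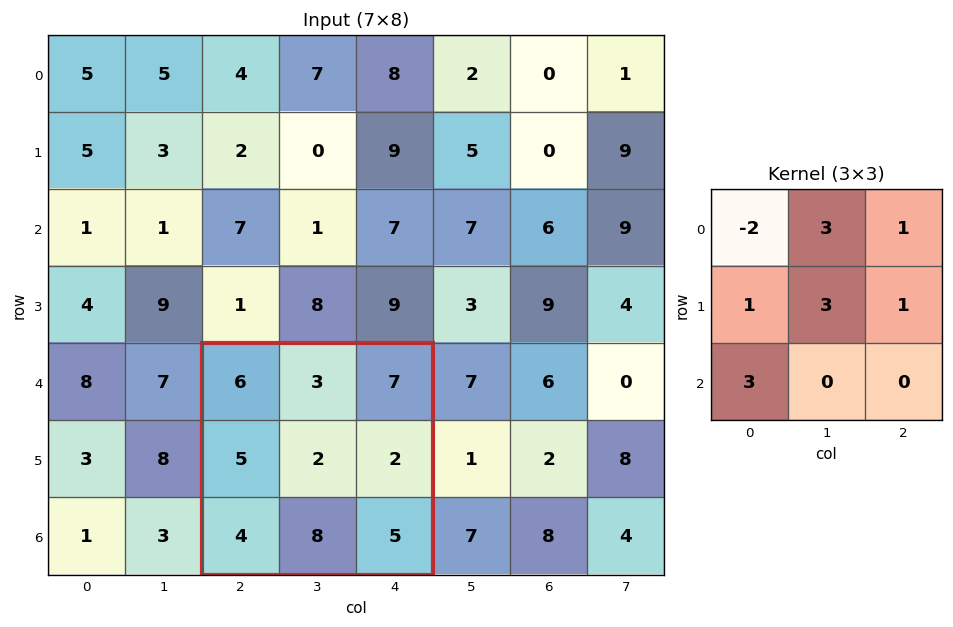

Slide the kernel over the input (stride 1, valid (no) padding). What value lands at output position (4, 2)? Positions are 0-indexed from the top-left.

The receptive field on the input at this output position is [6 3 7 / 5 2 2 / 4 8 5]. Elementwise product with the kernel and sum: 6·-2 + 3·3 + 7·1 + 5·1 + 2·3 + 2·1 + 4·3.

29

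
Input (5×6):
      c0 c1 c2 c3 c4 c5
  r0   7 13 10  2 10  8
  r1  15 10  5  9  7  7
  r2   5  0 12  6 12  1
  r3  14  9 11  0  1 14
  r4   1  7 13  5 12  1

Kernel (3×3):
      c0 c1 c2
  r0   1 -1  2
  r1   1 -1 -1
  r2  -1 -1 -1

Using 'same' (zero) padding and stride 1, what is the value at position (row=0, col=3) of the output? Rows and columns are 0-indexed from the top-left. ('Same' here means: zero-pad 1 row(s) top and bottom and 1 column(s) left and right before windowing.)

The receptive field on the zero-padded input at this output position is [0 0 0 / 10 2 10 / 5 9 7]. Elementwise product with the kernel and sum: 0·1 + 0·-1 + 0·2 + 10·1 + 2·-1 + 10·-1 + 5·-1 + 9·-1 + 7·-1.

-23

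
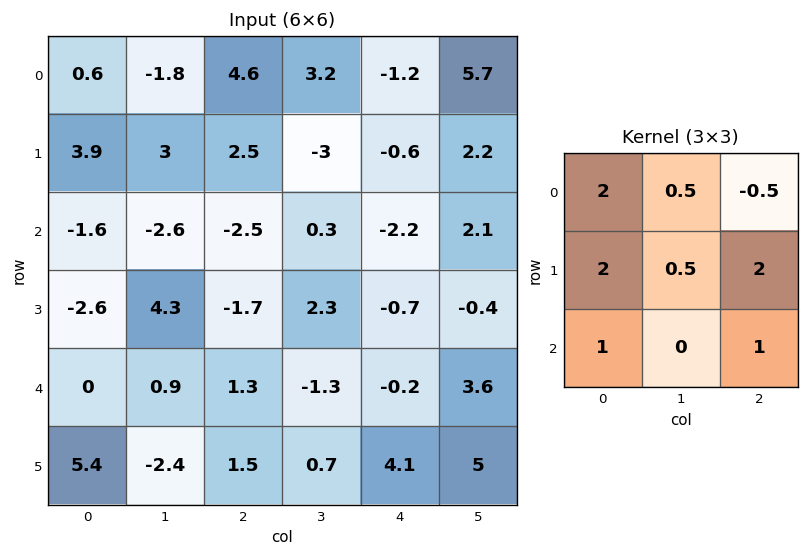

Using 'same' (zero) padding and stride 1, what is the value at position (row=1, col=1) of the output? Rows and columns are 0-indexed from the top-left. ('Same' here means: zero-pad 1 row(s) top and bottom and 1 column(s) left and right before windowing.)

8.2

The receptive field on the zero-padded input at this output position is [0.6 -1.8 4.6 / 3.9 3 2.5 / -1.6 -2.6 -2.5]. Elementwise product with the kernel and sum: 0.6·2 + -1.8·0.5 + 4.6·-0.5 + 3.9·2 + 3·0.5 + 2.5·2 + -1.6·1 + -2.5·1.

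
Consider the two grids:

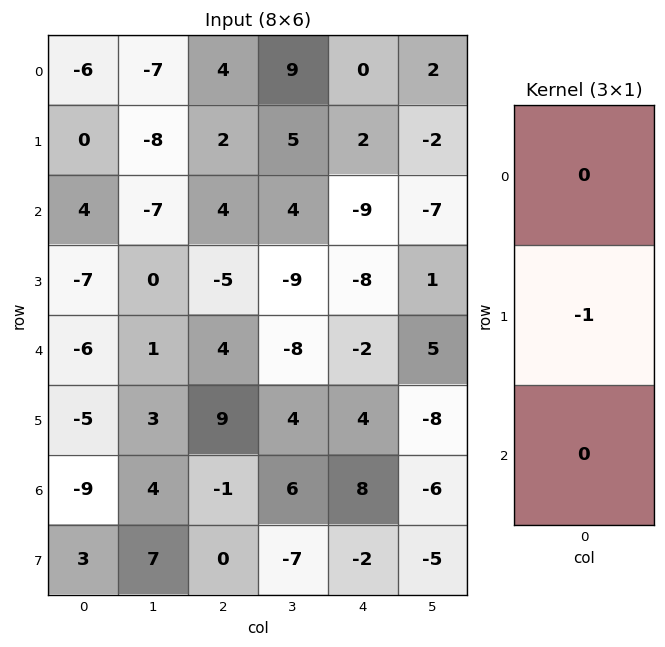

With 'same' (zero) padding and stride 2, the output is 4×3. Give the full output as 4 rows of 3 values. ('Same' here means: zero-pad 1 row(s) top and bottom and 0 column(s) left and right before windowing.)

Output[0,0]: The receptive field on the zero-padded input at this output position is [0 / -6 / 0]. Elementwise product with the kernel and sum: -6·-1.
Output[0,1]: The receptive field on the zero-padded input at this output position is [0 / 4 / 2]. Elementwise product with the kernel and sum: 4·-1.

6 -4 0
-4 -4 9
6 -4 2
9 1 -8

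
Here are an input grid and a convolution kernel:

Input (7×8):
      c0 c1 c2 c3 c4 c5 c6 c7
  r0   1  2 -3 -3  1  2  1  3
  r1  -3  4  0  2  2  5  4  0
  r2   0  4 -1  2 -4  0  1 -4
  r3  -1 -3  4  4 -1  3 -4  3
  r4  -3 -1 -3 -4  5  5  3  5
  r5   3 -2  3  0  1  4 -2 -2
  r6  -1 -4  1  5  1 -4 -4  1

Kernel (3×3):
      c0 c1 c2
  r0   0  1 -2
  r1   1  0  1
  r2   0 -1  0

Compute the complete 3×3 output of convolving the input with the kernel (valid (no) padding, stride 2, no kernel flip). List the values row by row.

Output[0,0]: The receptive field on the input at this output position is [1 2 -3 / -3 4 0 / 0 4 -1]. Elementwise product with the kernel and sum: 2·1 + -3·-2 + -3·1 + 0·1 + 4·-1.

1 -5 6
10 17 -12
15 -15 2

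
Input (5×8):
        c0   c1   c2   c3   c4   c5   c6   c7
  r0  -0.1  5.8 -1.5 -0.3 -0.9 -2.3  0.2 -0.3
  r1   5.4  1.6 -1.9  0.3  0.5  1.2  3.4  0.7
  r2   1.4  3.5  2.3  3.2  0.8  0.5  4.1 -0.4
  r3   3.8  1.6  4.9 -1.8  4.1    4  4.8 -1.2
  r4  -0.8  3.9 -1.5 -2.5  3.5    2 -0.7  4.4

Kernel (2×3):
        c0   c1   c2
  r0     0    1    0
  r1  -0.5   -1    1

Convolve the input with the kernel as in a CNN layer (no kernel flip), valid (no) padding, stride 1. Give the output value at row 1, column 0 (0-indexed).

The receptive field on the input at this output position is [5.4 1.6 -1.9 / 1.4 3.5 2.3]. Elementwise product with the kernel and sum: 1.6·1 + 1.4·-0.5 + 3.5·-1 + 2.3·1.

-0.3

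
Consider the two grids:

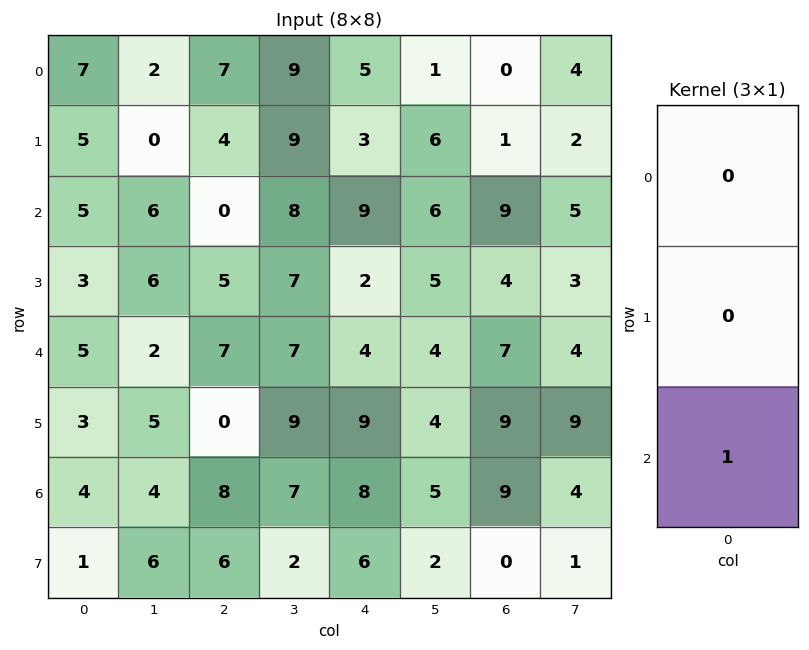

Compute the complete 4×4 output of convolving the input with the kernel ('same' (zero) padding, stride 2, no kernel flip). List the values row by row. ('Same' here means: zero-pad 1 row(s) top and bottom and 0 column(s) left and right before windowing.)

Output[0,0]: The receptive field on the zero-padded input at this output position is [0 / 7 / 5]. Elementwise product with the kernel and sum: 5·1.

5 4 3 1
3 5 2 4
3 0 9 9
1 6 6 0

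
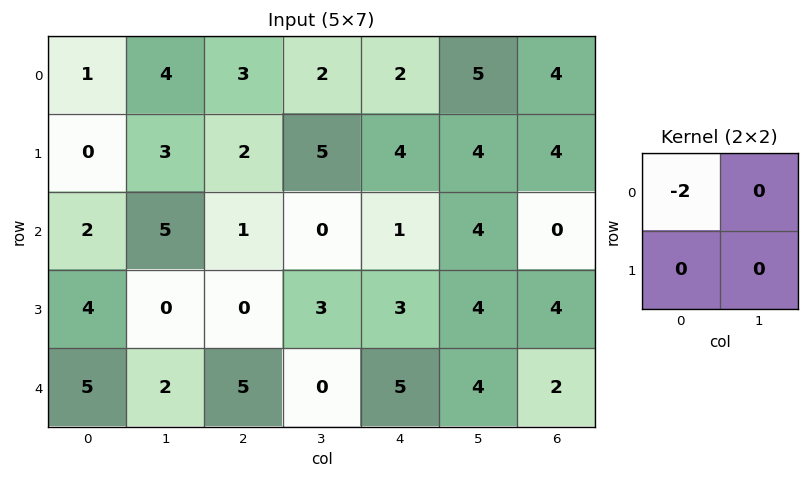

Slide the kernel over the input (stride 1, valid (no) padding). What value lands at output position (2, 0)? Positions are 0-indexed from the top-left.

The receptive field on the input at this output position is [2 5 / 4 0]. Elementwise product with the kernel and sum: 2·-2.

-4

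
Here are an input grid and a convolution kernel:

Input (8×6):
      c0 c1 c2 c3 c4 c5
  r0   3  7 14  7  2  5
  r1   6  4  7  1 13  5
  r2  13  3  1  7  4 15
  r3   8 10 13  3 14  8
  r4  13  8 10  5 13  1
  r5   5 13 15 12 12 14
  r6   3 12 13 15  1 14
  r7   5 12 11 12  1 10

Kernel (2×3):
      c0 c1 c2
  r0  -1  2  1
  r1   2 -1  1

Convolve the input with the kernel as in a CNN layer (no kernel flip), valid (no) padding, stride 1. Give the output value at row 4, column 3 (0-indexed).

48

The receptive field on the input at this output position is [5 13 1 / 12 12 14]. Elementwise product with the kernel and sum: 5·-1 + 13·2 + 1·1 + 12·2 + 12·-1 + 14·1.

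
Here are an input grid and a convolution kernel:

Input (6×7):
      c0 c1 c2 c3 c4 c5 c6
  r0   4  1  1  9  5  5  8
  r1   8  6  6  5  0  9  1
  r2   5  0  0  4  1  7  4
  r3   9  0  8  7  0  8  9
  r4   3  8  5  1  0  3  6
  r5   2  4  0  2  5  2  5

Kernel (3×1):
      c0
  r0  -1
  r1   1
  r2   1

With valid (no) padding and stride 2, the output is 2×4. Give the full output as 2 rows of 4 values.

9 5 -4 -3
7 13 -1 11

Output[0,0]: The receptive field on the input at this output position is [4 / 8 / 5]. Elementwise product with the kernel and sum: 4·-1 + 8·1 + 5·1.
Output[0,1]: The receptive field on the input at this output position is [1 / 6 / 0]. Elementwise product with the kernel and sum: 1·-1 + 6·1 + 0·1.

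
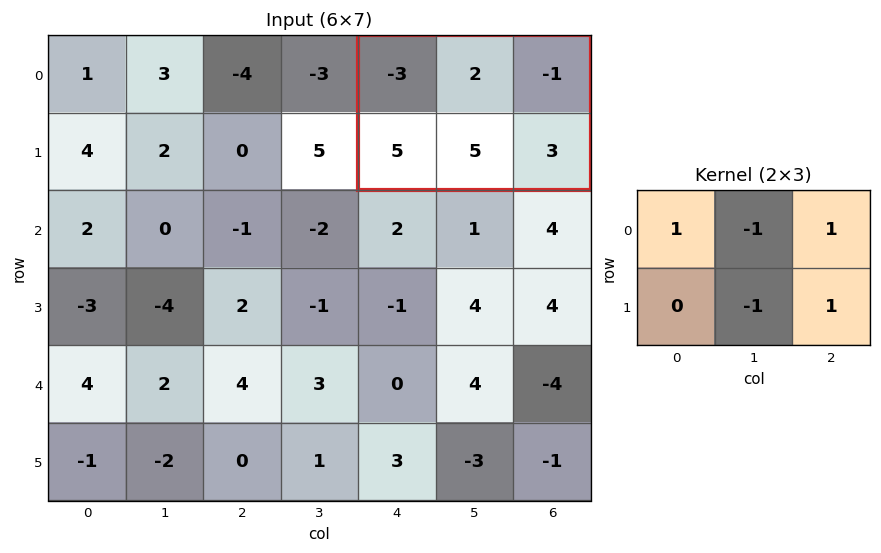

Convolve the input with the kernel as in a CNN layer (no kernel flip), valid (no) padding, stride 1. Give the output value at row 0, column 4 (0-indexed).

The receptive field on the input at this output position is [-3 2 -1 / 5 5 3]. Elementwise product with the kernel and sum: -3·1 + 2·-1 + -1·1 + 5·-1 + 3·1.

-8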